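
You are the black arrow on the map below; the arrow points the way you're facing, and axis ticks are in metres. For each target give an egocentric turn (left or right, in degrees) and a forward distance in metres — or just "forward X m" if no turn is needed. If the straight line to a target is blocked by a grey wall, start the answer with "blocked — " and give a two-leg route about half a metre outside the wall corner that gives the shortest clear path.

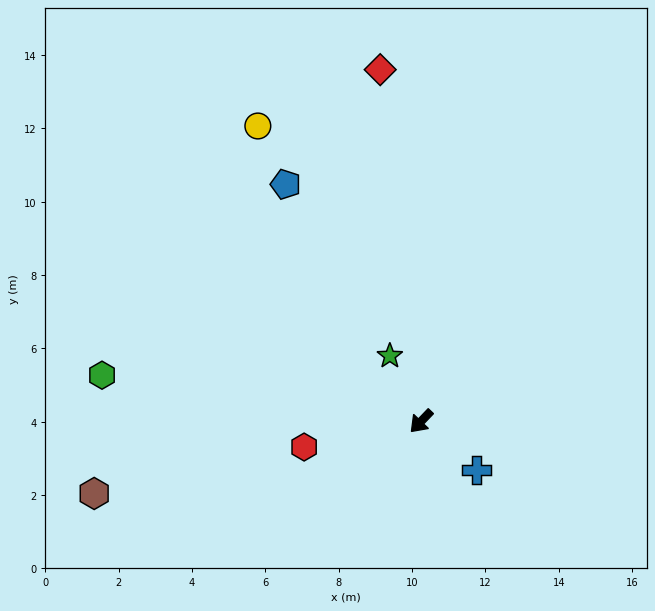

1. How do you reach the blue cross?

turn left 92°, forward 2.0 m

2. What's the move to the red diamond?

turn right 130°, forward 9.7 m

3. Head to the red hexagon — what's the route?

turn right 34°, forward 3.3 m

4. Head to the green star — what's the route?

turn right 111°, forward 2.0 m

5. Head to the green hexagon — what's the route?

turn right 55°, forward 8.8 m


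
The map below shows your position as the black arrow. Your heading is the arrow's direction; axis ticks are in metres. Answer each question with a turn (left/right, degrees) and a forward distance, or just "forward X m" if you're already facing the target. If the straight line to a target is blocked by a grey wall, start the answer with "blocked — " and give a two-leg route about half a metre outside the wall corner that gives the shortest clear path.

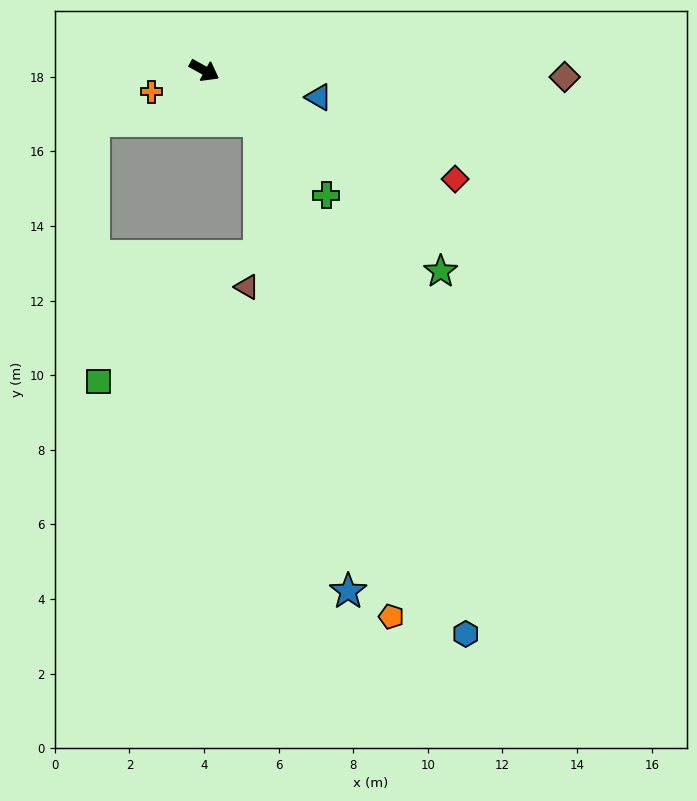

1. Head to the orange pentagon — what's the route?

blocked — turn right 14°, forward 2.0 m, then turn right 32°, forward 13.8 m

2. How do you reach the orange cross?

turn right 129°, forward 1.5 m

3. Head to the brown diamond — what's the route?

turn left 28°, forward 9.7 m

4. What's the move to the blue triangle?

turn left 16°, forward 3.1 m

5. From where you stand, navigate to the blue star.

blocked — turn right 14°, forward 2.0 m, then turn right 36°, forward 12.8 m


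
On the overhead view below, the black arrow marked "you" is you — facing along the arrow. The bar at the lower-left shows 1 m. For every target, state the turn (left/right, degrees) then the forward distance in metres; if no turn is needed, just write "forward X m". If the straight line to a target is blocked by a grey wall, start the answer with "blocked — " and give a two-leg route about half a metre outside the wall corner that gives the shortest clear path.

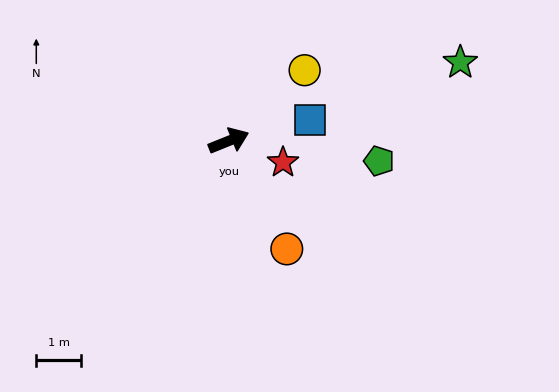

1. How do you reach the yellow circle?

turn left 21°, forward 2.3 m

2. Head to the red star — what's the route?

turn right 44°, forward 1.3 m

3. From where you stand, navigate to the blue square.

turn right 7°, forward 1.9 m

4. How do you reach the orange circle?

turn right 84°, forward 2.7 m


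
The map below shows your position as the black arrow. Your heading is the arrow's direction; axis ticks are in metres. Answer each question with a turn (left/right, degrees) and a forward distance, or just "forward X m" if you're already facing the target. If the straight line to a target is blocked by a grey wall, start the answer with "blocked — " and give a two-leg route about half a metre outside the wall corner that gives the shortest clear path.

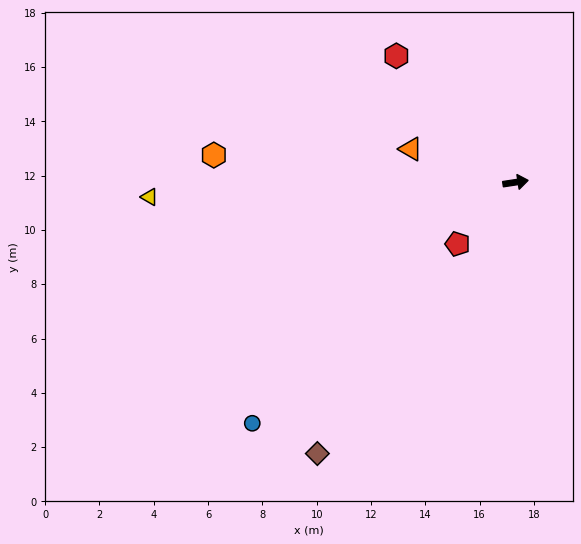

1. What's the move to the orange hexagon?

turn left 166°, forward 11.2 m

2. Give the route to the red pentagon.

turn right 142°, forward 3.1 m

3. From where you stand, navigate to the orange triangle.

turn left 154°, forward 4.1 m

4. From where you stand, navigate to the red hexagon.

turn left 125°, forward 6.4 m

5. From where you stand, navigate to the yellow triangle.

turn left 174°, forward 13.5 m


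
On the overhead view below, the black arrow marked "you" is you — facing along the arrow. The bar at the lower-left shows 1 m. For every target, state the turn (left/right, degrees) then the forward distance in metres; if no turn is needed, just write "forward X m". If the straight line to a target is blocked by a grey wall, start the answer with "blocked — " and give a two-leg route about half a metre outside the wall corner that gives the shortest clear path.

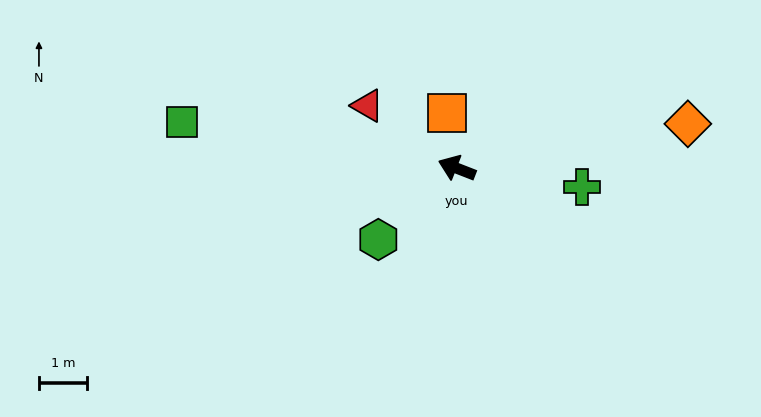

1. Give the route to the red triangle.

turn right 14°, forward 2.3 m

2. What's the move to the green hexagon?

turn left 64°, forward 2.2 m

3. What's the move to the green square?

turn left 12°, forward 5.8 m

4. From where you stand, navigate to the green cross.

turn right 167°, forward 2.6 m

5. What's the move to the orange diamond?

turn right 148°, forward 4.9 m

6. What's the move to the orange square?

turn right 59°, forward 1.2 m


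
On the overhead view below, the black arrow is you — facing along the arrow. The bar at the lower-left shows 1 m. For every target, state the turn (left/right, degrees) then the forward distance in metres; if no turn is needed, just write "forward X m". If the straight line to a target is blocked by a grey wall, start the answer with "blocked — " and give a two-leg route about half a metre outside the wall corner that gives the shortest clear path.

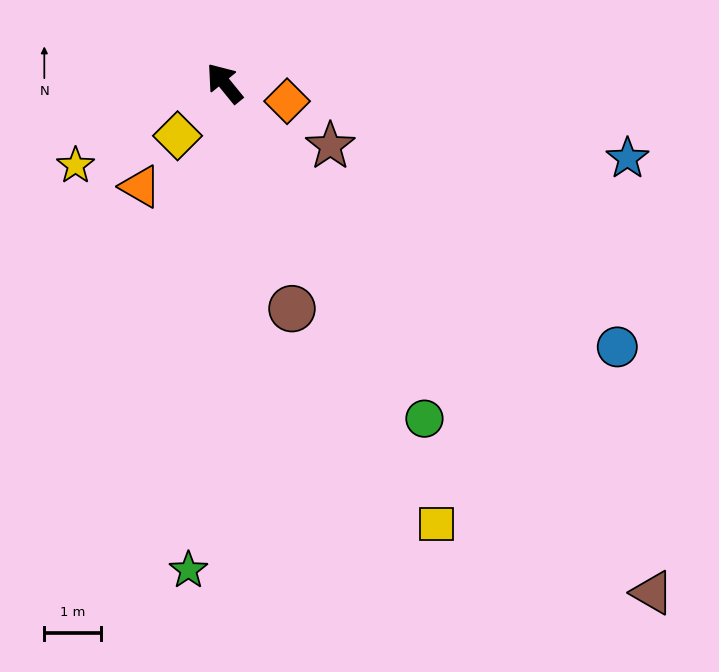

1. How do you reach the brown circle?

turn left 158°, forward 4.2 m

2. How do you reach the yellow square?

turn left 167°, forward 8.7 m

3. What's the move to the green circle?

turn left 172°, forward 6.9 m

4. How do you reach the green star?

turn left 137°, forward 8.7 m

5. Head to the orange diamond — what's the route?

turn right 145°, forward 1.2 m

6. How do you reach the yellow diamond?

turn left 99°, forward 1.3 m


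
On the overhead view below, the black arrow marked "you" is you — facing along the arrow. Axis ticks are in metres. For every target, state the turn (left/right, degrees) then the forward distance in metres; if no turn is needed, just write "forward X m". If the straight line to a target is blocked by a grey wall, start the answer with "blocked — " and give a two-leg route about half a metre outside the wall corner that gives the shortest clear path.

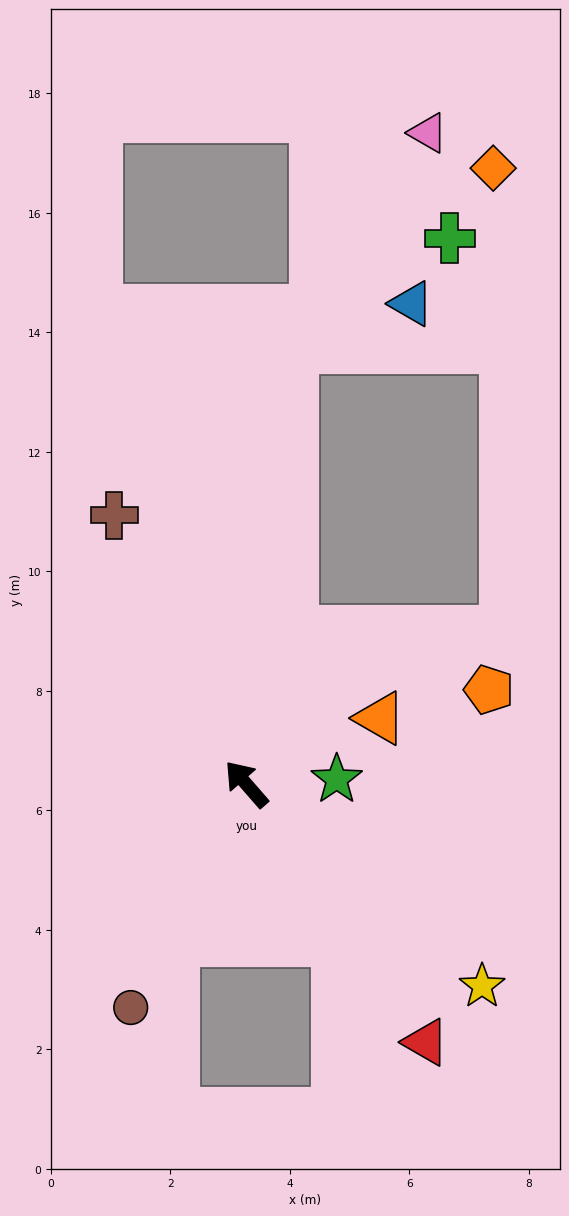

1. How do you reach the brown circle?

turn left 112°, forward 4.2 m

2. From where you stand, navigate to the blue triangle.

blocked — turn right 47°, forward 7.3 m, then turn right 64°, forward 2.1 m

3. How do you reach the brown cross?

turn right 15°, forward 5.0 m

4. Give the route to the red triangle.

turn left 174°, forward 5.3 m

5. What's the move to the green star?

turn right 128°, forward 1.5 m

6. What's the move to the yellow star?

turn right 172°, forward 5.2 m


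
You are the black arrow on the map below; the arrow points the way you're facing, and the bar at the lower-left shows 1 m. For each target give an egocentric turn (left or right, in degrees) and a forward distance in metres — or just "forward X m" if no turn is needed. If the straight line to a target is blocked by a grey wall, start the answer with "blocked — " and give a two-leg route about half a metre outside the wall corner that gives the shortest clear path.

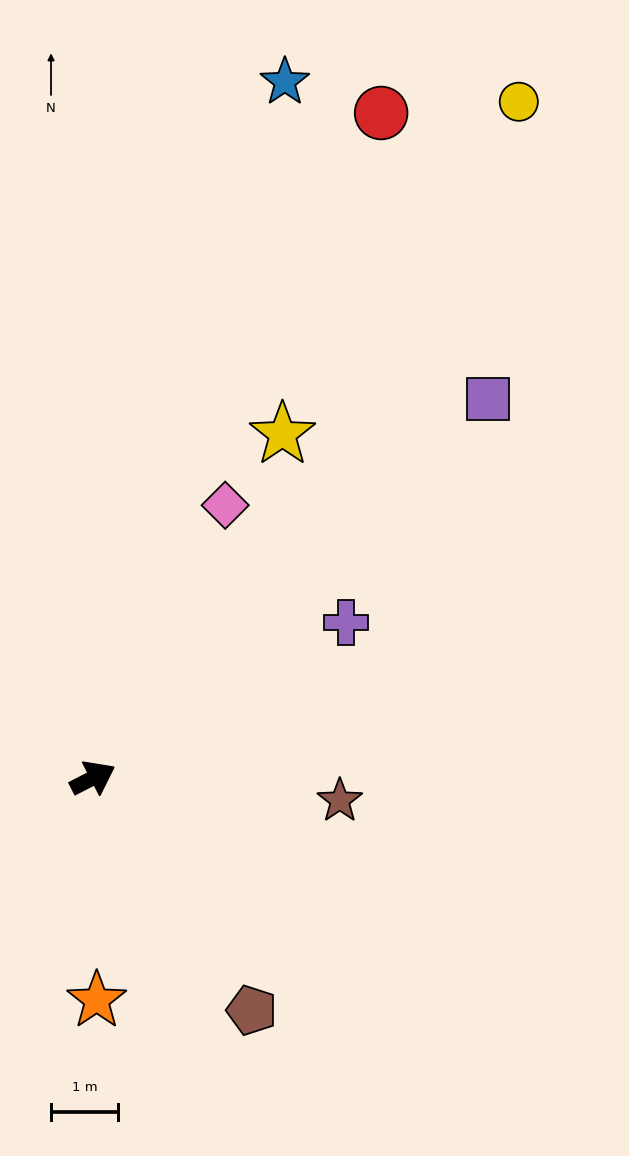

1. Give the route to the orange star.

turn right 116°, forward 3.3 m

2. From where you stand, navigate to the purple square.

turn left 17°, forward 8.1 m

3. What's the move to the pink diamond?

turn left 37°, forward 4.5 m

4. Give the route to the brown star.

turn right 32°, forward 3.7 m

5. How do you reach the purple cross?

turn left 4°, forward 4.4 m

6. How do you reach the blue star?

turn left 47°, forward 10.7 m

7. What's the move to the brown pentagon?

turn right 83°, forward 4.2 m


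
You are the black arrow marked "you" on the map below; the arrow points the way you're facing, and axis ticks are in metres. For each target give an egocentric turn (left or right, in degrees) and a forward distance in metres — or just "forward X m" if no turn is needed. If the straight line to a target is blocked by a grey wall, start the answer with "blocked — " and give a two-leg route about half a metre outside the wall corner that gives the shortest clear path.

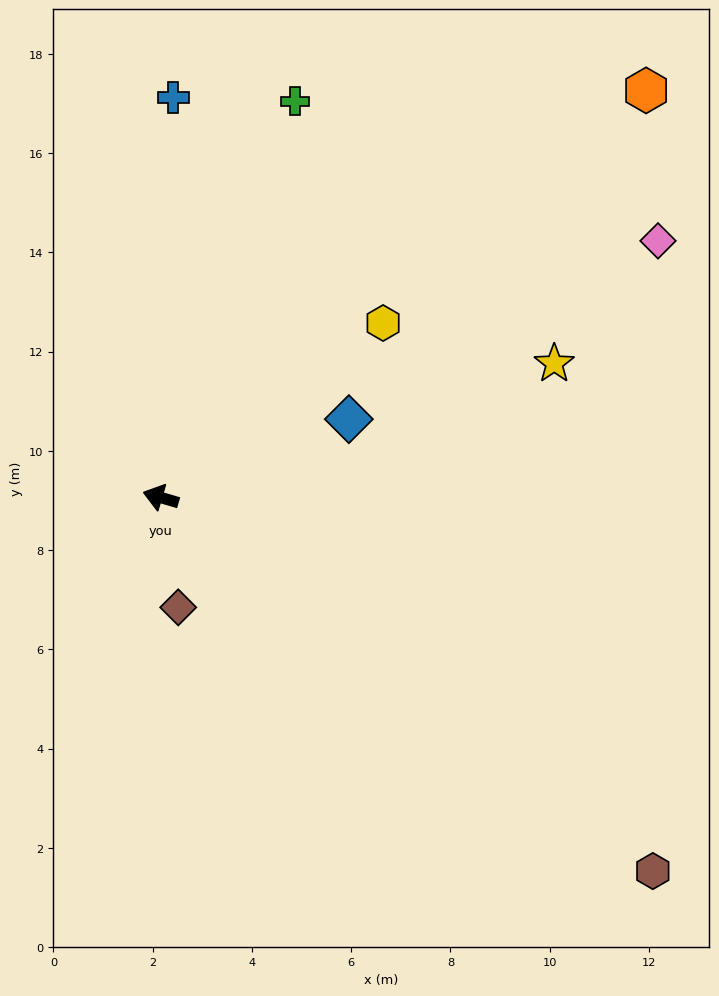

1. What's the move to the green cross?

turn right 92°, forward 8.4 m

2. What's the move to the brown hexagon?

turn left 159°, forward 12.4 m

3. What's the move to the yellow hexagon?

turn right 125°, forward 5.7 m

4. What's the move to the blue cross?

turn right 75°, forward 8.1 m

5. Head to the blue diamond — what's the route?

turn right 141°, forward 4.1 m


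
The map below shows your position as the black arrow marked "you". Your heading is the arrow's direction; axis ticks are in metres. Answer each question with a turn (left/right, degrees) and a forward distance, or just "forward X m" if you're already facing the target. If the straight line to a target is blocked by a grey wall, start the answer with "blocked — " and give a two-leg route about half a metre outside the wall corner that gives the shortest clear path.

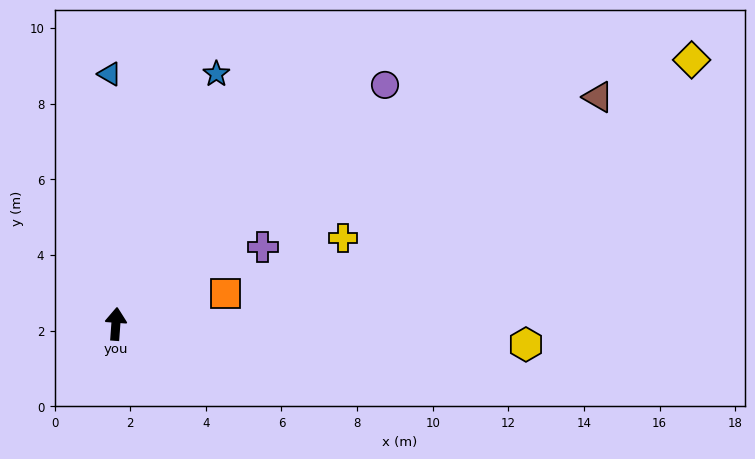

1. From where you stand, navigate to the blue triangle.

turn left 6°, forward 6.6 m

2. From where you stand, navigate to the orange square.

turn right 70°, forward 3.0 m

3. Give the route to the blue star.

turn right 18°, forward 7.1 m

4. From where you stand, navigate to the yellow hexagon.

turn right 89°, forward 10.9 m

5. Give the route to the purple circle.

turn right 44°, forward 9.5 m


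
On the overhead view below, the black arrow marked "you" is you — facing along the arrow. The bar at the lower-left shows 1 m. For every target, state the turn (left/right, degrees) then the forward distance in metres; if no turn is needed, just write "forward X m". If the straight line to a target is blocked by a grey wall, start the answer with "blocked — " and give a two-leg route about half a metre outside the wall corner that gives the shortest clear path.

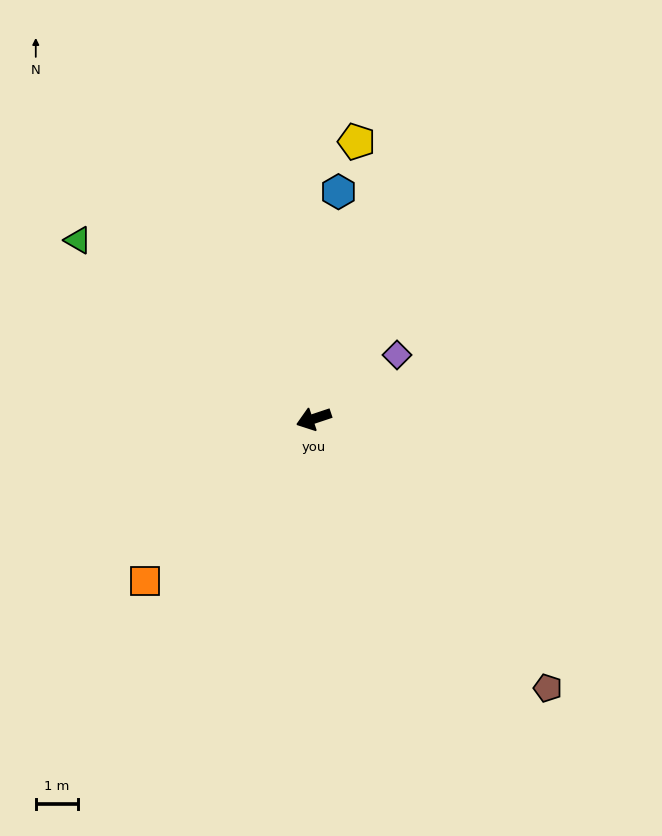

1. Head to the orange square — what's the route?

turn left 25°, forward 5.6 m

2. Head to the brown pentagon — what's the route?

turn left 113°, forward 8.5 m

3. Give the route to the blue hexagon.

turn right 115°, forward 5.4 m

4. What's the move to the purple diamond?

turn right 161°, forward 2.5 m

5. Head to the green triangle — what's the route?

turn right 56°, forward 7.0 m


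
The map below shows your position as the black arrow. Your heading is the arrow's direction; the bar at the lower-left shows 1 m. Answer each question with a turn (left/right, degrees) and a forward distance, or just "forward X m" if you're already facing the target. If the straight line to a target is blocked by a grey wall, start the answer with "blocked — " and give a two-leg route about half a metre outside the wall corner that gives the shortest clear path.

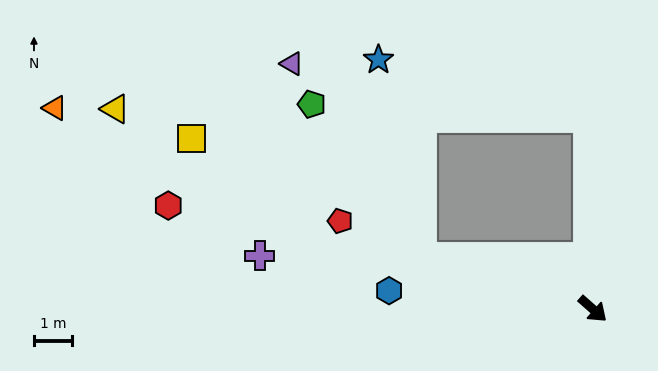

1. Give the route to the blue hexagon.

turn right 144°, forward 5.4 m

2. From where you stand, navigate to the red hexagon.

turn right 152°, forward 11.4 m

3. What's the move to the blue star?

blocked — turn right 155°, forward 4.7 m, then turn right 62°, forward 5.3 m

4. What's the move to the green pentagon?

blocked — turn right 155°, forward 4.7 m, then turn right 38°, forward 4.9 m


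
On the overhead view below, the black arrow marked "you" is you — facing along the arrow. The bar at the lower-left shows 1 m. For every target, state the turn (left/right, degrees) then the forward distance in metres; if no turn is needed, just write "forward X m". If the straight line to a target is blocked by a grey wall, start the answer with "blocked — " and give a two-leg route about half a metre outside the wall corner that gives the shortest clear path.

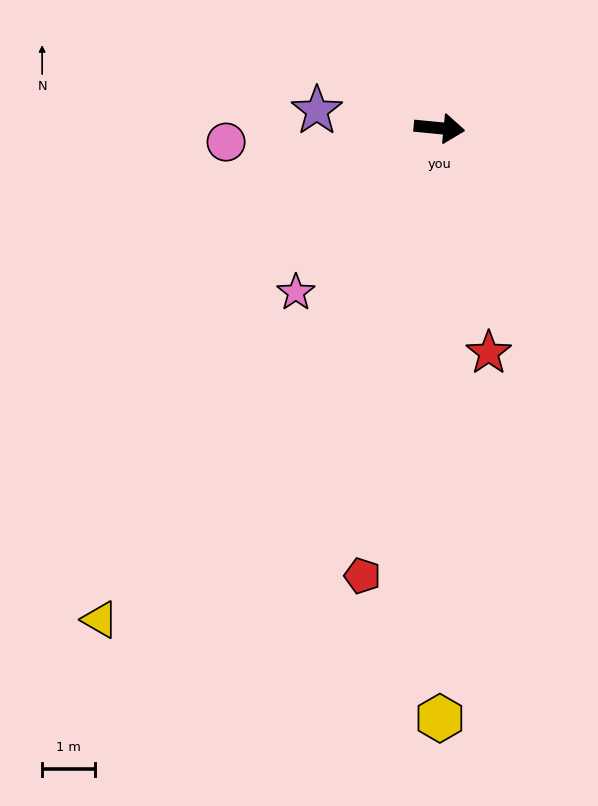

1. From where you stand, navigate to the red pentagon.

turn right 94°, forward 8.6 m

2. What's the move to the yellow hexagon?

turn right 84°, forward 11.1 m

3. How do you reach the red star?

turn right 72°, forward 4.3 m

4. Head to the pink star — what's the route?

turn right 126°, forward 4.1 m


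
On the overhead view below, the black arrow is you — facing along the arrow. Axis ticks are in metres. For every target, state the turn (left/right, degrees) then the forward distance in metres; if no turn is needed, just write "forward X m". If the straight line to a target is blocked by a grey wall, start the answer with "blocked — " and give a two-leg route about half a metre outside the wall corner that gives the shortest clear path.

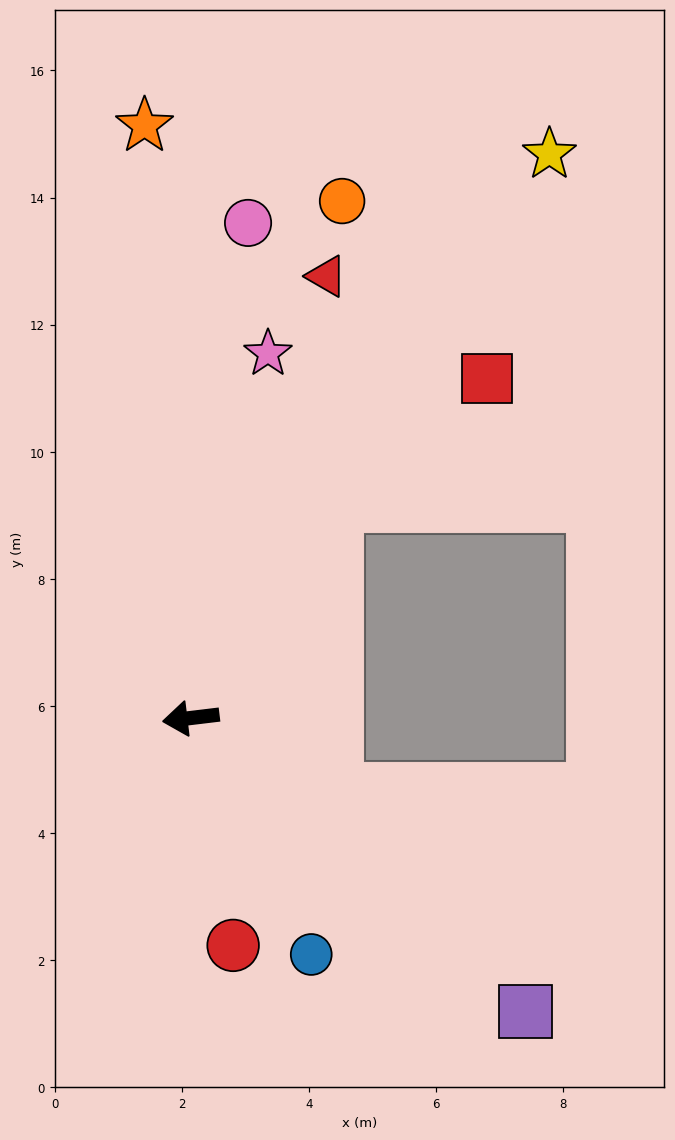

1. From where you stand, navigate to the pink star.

turn right 109°, forward 5.9 m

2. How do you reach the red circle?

turn left 94°, forward 3.6 m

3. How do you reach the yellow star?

turn right 129°, forward 10.5 m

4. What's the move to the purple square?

turn left 132°, forward 7.0 m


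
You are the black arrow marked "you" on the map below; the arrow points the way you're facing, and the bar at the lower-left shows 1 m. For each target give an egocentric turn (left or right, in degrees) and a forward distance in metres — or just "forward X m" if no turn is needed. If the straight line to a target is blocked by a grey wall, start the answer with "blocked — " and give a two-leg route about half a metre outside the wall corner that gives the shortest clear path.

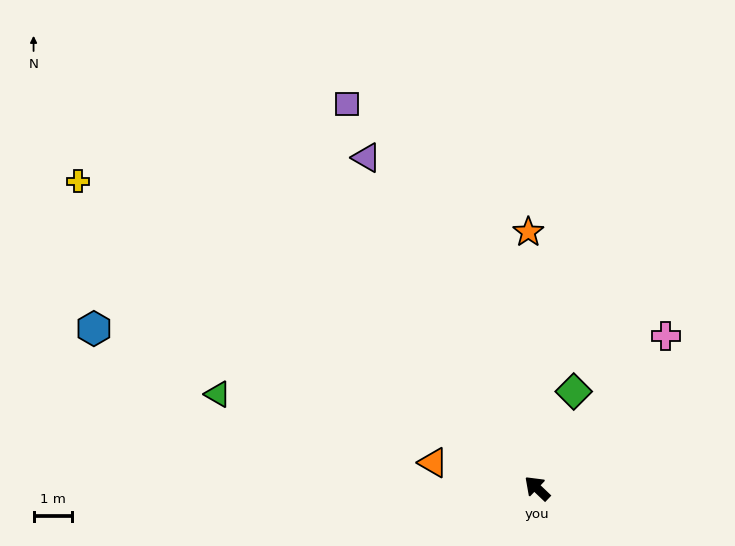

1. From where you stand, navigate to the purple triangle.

turn right 19°, forward 9.8 m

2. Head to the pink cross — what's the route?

turn right 87°, forward 5.2 m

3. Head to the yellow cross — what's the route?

turn left 10°, forward 14.5 m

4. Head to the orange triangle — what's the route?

turn left 30°, forward 2.8 m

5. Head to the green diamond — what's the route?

turn right 67°, forward 2.7 m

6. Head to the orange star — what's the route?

turn right 44°, forward 6.7 m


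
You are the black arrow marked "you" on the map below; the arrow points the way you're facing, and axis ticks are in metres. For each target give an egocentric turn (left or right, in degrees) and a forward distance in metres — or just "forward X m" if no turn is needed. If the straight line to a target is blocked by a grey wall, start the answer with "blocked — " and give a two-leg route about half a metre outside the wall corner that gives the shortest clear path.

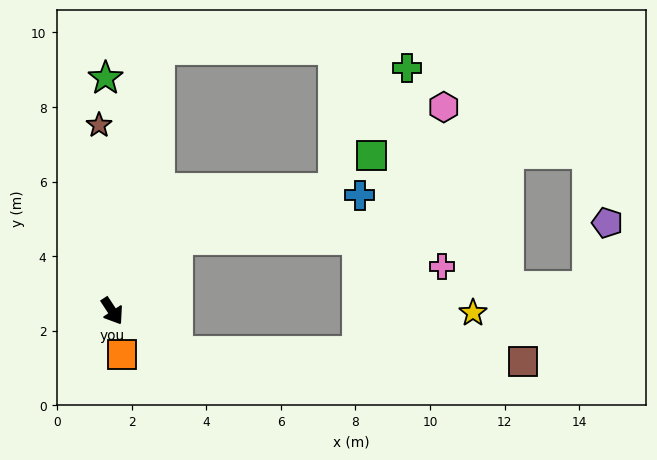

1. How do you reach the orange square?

turn right 21°, forward 1.2 m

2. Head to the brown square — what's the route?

blocked — turn left 25°, forward 2.1 m, then turn left 30°, forward 9.3 m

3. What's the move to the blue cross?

blocked — turn left 105°, forward 2.6 m, then turn right 35°, forward 5.0 m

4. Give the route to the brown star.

turn left 151°, forward 5.0 m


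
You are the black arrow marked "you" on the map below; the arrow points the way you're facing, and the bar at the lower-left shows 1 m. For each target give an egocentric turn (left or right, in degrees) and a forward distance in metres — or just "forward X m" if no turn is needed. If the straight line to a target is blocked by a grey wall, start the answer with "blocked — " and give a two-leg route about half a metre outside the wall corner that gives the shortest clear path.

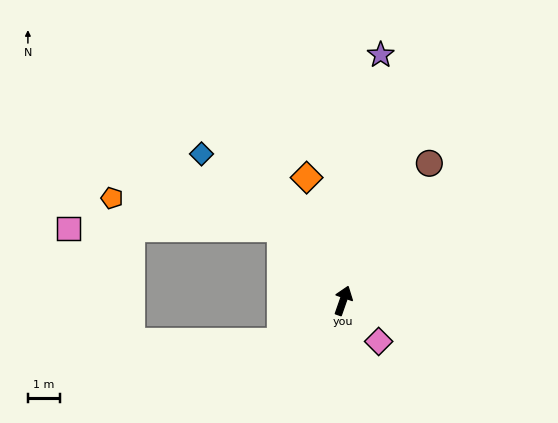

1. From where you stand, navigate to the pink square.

blocked — turn left 61°, forward 3.0 m, then turn left 48°, forward 6.7 m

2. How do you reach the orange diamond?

turn left 36°, forward 4.1 m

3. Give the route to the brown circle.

turn right 13°, forward 5.1 m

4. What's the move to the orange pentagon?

blocked — turn left 61°, forward 3.0 m, then turn left 38°, forward 5.4 m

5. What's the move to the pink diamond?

turn right 120°, forward 1.7 m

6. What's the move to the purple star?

turn left 11°, forward 7.9 m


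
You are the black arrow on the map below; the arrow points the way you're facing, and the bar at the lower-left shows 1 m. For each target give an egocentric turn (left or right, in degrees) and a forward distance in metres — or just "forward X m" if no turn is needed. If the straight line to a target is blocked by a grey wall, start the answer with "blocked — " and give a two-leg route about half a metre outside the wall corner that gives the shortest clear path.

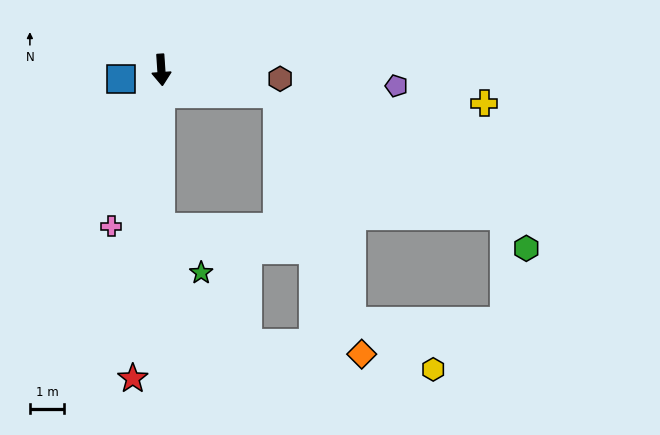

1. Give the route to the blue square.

turn right 81°, forward 1.2 m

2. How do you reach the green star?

blocked — turn right 4°, forward 4.6 m, then turn left 42°, forward 1.8 m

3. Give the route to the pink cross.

turn right 22°, forward 4.8 m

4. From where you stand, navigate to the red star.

turn right 9°, forward 9.1 m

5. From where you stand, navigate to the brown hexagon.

turn left 82°, forward 3.5 m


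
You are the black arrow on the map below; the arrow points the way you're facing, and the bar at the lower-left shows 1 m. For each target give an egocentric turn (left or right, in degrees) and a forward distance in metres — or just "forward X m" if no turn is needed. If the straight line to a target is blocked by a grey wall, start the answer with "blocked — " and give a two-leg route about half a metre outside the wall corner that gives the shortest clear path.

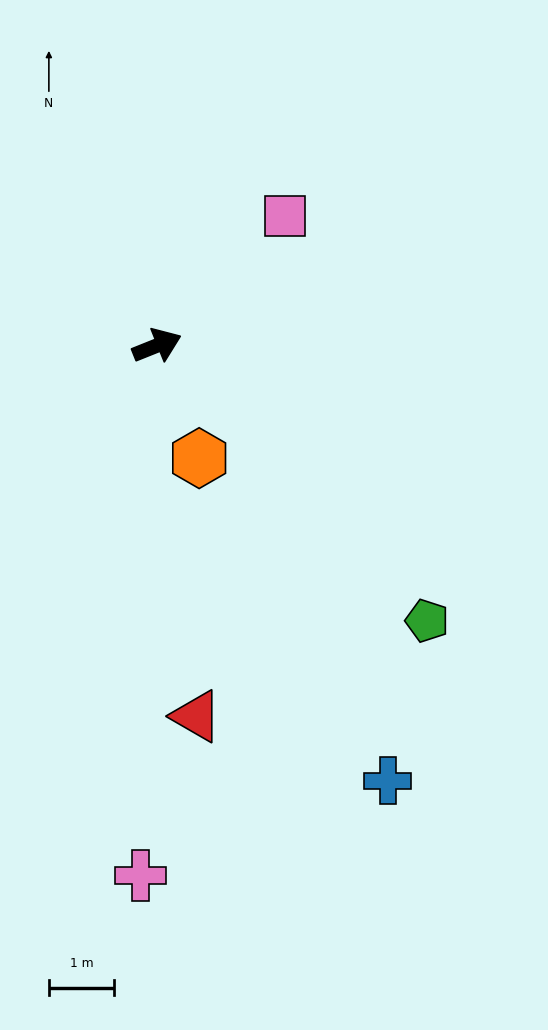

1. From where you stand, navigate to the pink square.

turn left 24°, forward 2.8 m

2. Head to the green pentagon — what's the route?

turn right 67°, forward 5.9 m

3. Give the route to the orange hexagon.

turn right 91°, forward 1.8 m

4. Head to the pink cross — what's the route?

turn right 114°, forward 8.1 m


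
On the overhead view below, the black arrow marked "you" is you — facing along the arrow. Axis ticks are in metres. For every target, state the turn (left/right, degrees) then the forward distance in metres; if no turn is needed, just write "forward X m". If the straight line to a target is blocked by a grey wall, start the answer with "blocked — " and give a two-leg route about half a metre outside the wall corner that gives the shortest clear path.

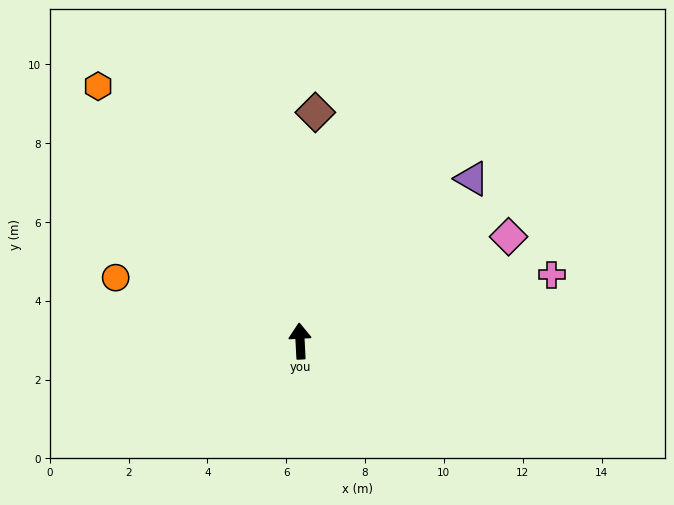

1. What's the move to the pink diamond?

turn right 66°, forward 5.9 m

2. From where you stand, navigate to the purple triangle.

turn right 50°, forward 6.0 m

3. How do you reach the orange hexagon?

turn left 35°, forward 8.2 m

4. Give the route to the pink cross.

turn right 78°, forward 6.6 m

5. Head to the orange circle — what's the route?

turn left 68°, forward 4.9 m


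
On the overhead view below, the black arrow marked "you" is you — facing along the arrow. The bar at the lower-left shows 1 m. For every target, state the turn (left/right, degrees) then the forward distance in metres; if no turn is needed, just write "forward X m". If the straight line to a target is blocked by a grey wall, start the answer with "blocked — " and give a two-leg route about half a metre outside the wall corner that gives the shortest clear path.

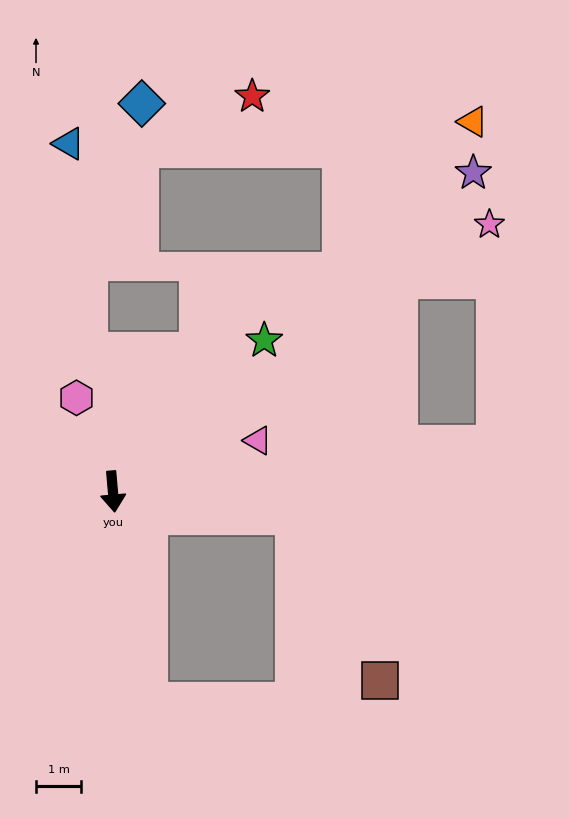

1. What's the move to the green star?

turn left 130°, forward 4.8 m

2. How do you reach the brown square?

blocked — turn left 77°, forward 4.1 m, then turn right 54°, forward 4.1 m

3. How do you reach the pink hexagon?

turn right 164°, forward 2.2 m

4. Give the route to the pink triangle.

turn left 104°, forward 3.4 m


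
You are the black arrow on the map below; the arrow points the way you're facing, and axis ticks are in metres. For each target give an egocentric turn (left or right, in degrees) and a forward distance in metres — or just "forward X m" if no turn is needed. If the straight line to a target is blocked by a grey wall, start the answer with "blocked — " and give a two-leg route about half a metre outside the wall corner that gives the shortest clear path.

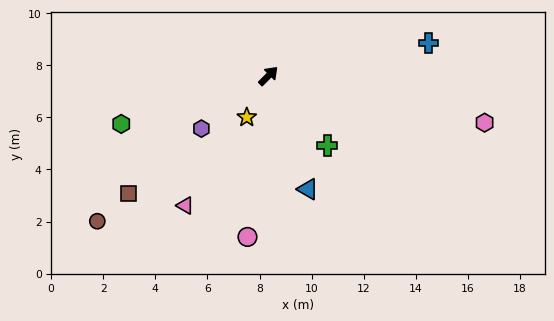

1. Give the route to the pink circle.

turn right 142°, forward 6.2 m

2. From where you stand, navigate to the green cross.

turn right 95°, forward 3.5 m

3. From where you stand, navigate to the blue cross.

turn right 33°, forward 6.3 m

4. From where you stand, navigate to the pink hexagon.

turn right 57°, forward 8.5 m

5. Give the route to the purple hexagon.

turn left 173°, forward 3.3 m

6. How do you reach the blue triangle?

turn right 116°, forward 4.6 m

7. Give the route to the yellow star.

turn right 163°, forward 1.8 m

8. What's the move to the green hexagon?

turn left 153°, forward 5.9 m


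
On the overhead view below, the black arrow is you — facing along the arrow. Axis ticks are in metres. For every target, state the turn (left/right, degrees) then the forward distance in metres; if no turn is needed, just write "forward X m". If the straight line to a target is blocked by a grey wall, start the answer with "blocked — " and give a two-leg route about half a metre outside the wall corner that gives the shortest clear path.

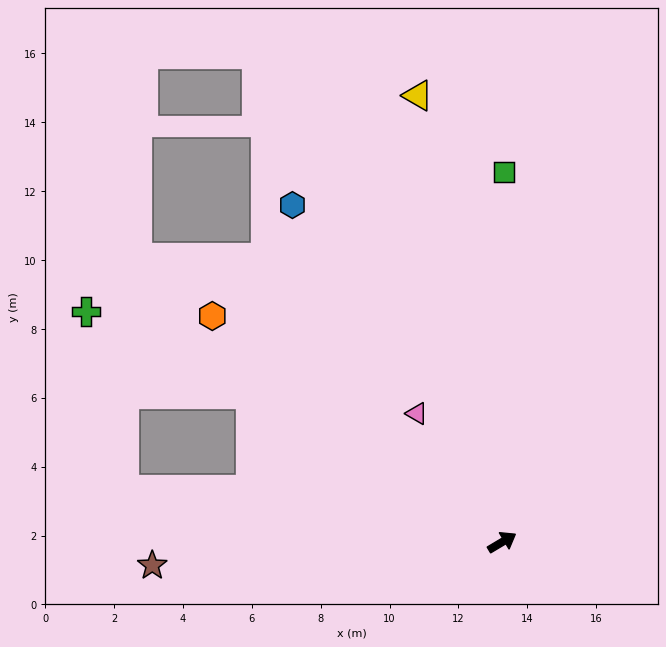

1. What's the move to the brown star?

turn left 153°, forward 10.2 m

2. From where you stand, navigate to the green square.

turn left 59°, forward 10.7 m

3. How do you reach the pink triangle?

turn left 93°, forward 4.5 m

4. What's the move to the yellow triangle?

turn left 70°, forward 13.2 m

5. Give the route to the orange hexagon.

turn left 111°, forward 10.7 m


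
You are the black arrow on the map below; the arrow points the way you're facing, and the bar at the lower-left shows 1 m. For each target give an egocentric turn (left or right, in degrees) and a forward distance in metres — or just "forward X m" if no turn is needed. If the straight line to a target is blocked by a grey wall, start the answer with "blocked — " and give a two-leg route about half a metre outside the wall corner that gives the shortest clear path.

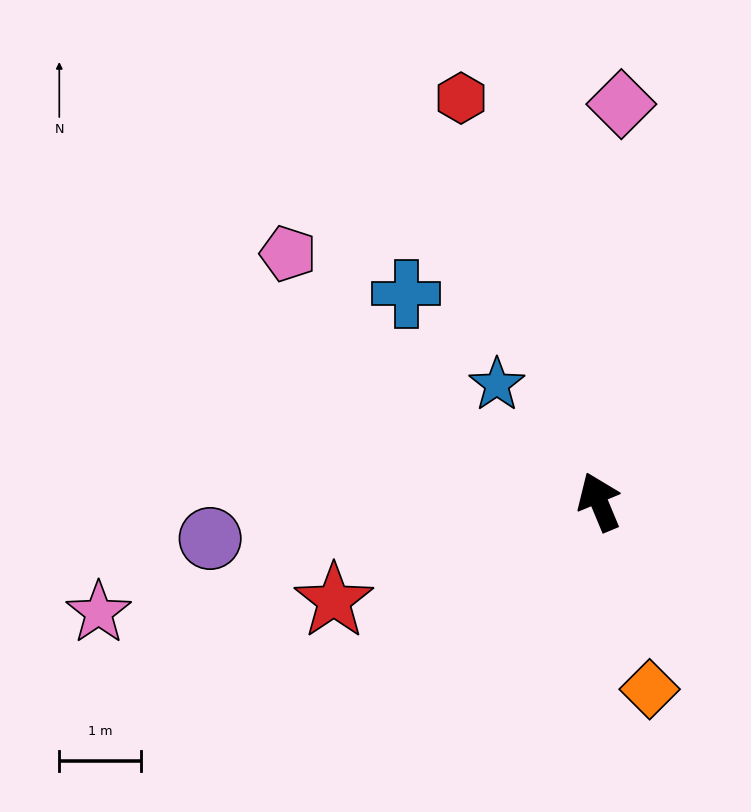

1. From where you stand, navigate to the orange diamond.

turn left 173°, forward 2.4 m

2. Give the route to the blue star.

turn left 18°, forward 1.9 m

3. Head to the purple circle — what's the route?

turn left 73°, forward 4.8 m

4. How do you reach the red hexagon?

turn right 4°, forward 5.2 m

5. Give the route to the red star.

turn left 88°, forward 3.5 m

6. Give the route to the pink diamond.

turn right 26°, forward 4.9 m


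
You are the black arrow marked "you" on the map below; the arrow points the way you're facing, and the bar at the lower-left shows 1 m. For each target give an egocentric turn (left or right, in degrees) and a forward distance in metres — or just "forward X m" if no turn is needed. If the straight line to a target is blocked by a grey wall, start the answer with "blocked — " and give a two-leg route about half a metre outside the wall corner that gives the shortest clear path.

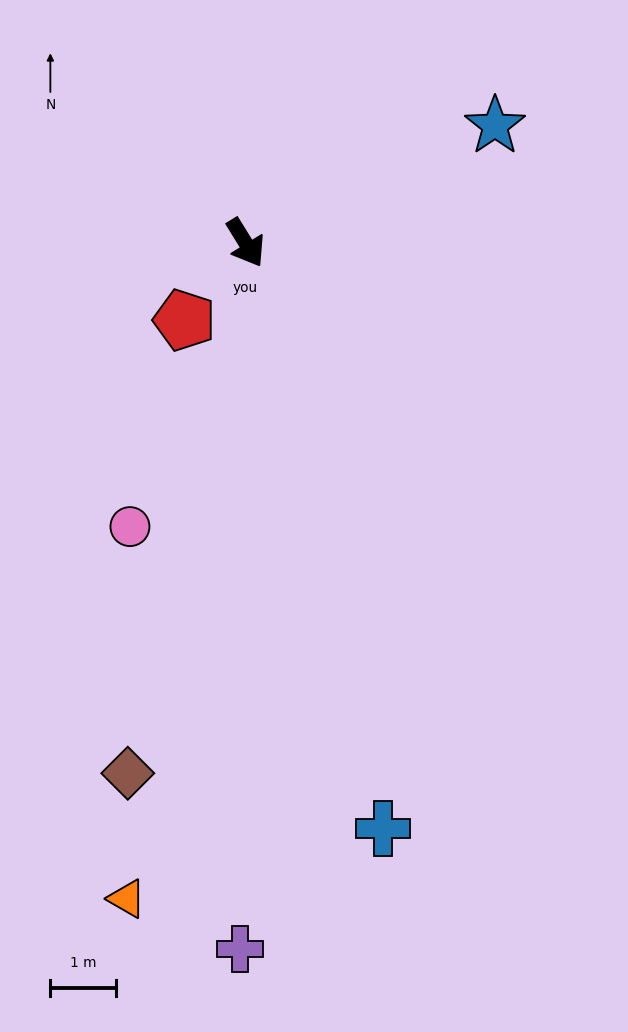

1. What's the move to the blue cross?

turn right 18°, forward 9.2 m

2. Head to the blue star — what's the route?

turn left 83°, forward 4.2 m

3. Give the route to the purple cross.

turn right 32°, forward 10.8 m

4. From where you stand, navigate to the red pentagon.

turn right 70°, forward 1.5 m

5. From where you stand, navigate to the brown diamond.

turn right 44°, forward 8.3 m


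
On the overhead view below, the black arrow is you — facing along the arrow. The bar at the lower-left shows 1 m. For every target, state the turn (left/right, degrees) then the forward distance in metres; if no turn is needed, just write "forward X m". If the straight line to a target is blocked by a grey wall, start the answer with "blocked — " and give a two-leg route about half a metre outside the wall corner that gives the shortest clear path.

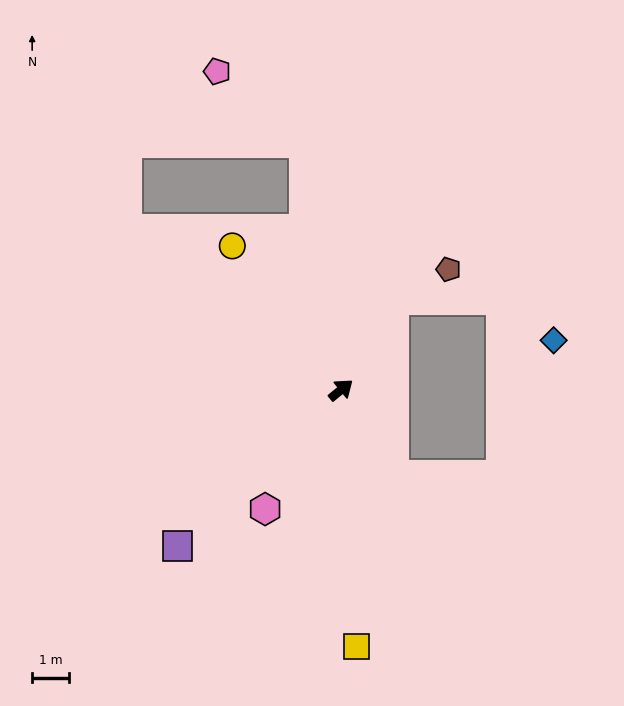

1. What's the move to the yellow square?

turn right 126°, forward 6.9 m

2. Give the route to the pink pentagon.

blocked — turn left 59°, forward 6.7 m, then turn left 43°, forward 3.0 m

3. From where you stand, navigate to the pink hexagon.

turn right 162°, forward 3.8 m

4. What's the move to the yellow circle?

turn left 88°, forward 4.8 m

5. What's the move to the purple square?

turn right 176°, forward 6.1 m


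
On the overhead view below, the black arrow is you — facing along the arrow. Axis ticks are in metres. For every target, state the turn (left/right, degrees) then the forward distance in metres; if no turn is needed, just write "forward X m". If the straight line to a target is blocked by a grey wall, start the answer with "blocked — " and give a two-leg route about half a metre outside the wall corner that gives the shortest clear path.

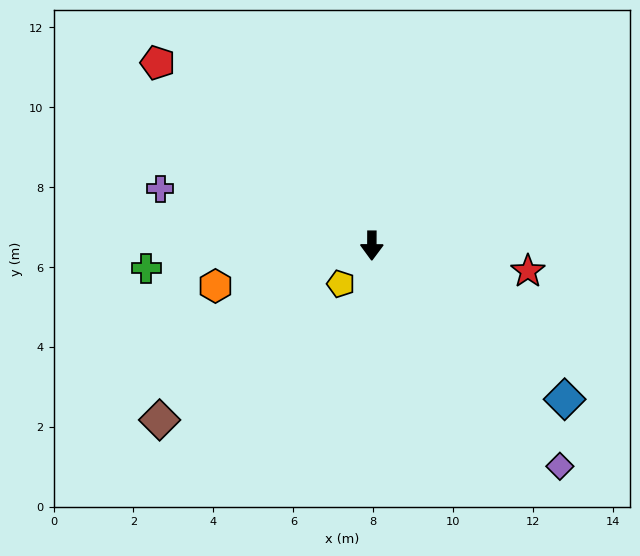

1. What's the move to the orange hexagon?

turn right 75°, forward 4.0 m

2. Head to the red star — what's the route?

turn left 81°, forward 4.0 m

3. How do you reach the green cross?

turn right 84°, forward 5.7 m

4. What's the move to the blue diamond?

turn left 52°, forward 6.2 m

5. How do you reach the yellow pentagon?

turn right 39°, forward 1.2 m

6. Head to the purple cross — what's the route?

turn right 105°, forward 5.5 m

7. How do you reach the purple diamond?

turn left 41°, forward 7.3 m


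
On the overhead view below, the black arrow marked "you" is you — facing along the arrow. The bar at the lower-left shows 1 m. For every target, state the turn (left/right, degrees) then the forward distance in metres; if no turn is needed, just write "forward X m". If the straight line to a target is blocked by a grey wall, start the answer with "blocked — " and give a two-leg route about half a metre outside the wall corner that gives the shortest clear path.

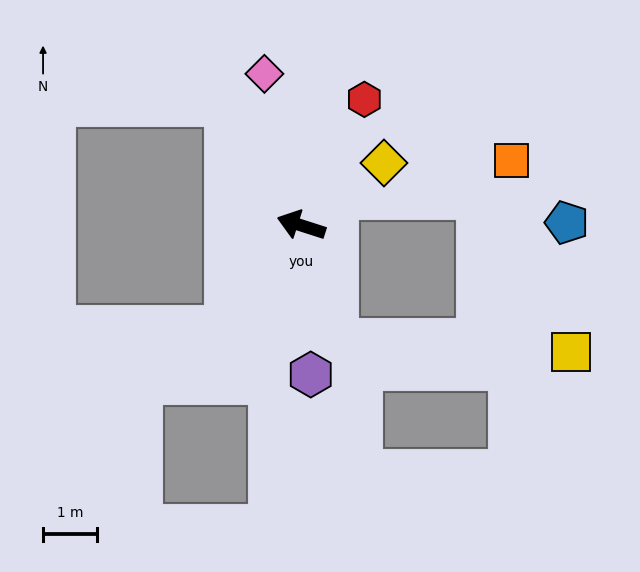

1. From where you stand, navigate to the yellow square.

blocked — turn left 125°, forward 2.3 m, then turn left 70°, forward 4.4 m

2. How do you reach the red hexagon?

turn right 99°, forward 2.6 m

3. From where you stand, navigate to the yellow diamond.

turn right 125°, forward 1.9 m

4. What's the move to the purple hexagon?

turn left 111°, forward 2.8 m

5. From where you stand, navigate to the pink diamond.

turn right 59°, forward 2.9 m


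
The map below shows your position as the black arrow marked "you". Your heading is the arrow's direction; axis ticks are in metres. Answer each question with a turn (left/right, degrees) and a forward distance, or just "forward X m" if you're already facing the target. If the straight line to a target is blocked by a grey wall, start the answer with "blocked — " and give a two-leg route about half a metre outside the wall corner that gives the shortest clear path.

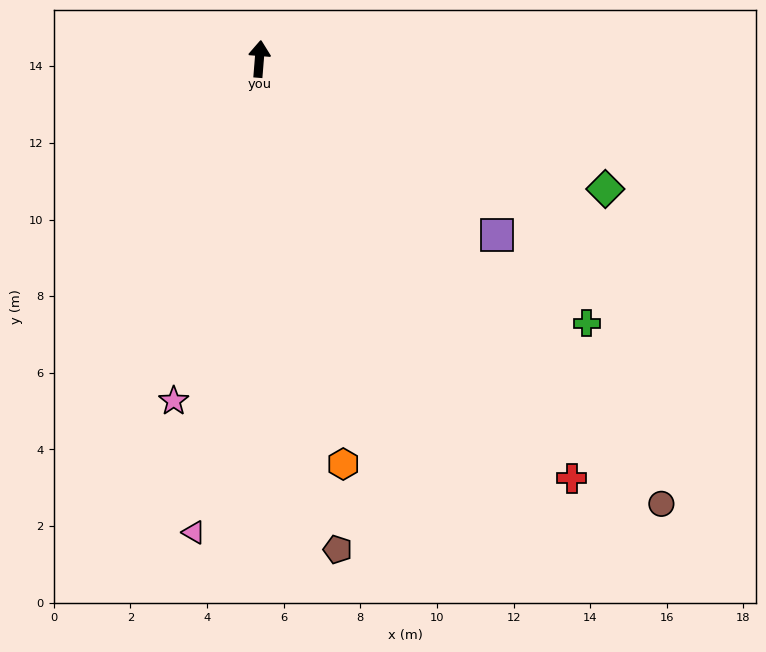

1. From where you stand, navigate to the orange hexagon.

turn right 164°, forward 10.8 m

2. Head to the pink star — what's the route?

turn left 171°, forward 9.2 m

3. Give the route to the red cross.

turn right 139°, forward 13.6 m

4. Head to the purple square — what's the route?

turn right 122°, forward 7.7 m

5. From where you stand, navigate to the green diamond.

turn right 106°, forward 9.6 m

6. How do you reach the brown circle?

turn right 133°, forward 15.6 m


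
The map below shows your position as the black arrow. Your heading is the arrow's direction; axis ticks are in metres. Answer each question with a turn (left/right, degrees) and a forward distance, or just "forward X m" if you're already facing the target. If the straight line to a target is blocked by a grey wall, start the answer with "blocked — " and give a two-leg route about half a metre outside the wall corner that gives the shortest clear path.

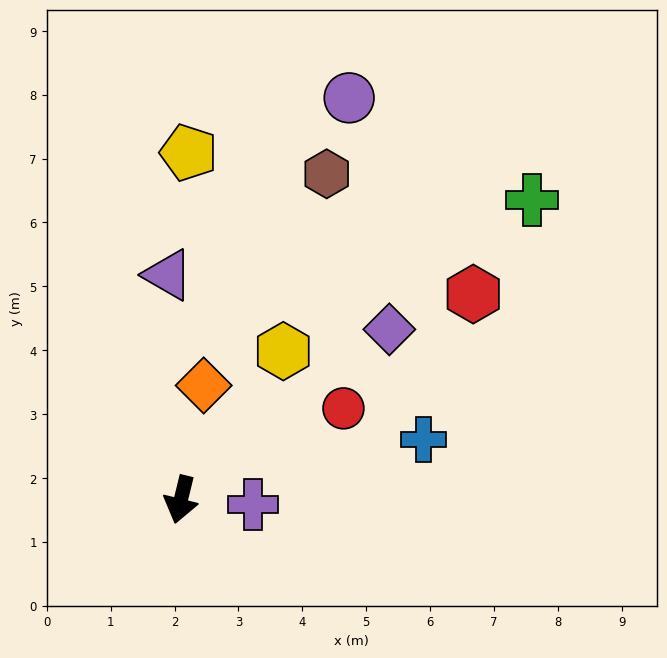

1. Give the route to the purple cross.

turn left 100°, forward 1.1 m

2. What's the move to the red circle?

turn left 133°, forward 2.9 m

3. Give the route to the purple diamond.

turn left 143°, forward 4.2 m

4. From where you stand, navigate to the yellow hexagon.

turn left 159°, forward 2.8 m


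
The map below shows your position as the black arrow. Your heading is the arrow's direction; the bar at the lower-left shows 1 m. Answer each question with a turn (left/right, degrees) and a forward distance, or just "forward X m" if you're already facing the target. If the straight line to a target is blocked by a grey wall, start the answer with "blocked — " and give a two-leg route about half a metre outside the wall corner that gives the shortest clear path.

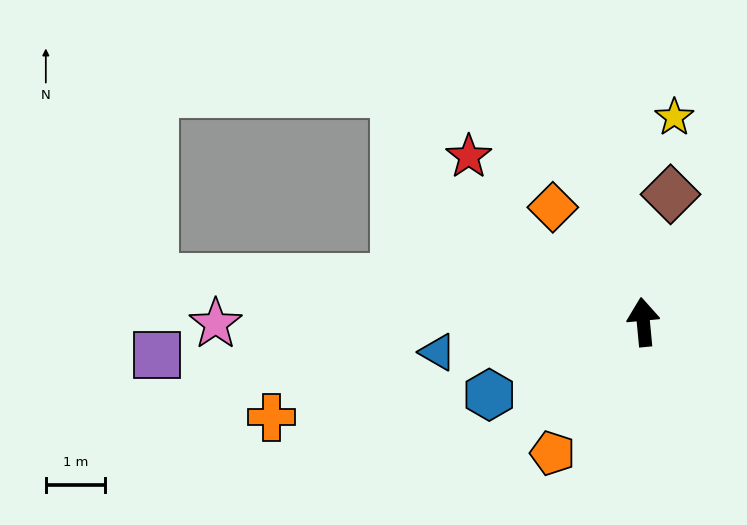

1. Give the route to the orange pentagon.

turn left 140°, forward 2.7 m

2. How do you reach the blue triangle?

turn left 93°, forward 3.5 m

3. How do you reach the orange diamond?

turn left 33°, forward 2.5 m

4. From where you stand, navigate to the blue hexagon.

turn left 110°, forward 2.9 m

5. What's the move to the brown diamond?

turn right 17°, forward 2.2 m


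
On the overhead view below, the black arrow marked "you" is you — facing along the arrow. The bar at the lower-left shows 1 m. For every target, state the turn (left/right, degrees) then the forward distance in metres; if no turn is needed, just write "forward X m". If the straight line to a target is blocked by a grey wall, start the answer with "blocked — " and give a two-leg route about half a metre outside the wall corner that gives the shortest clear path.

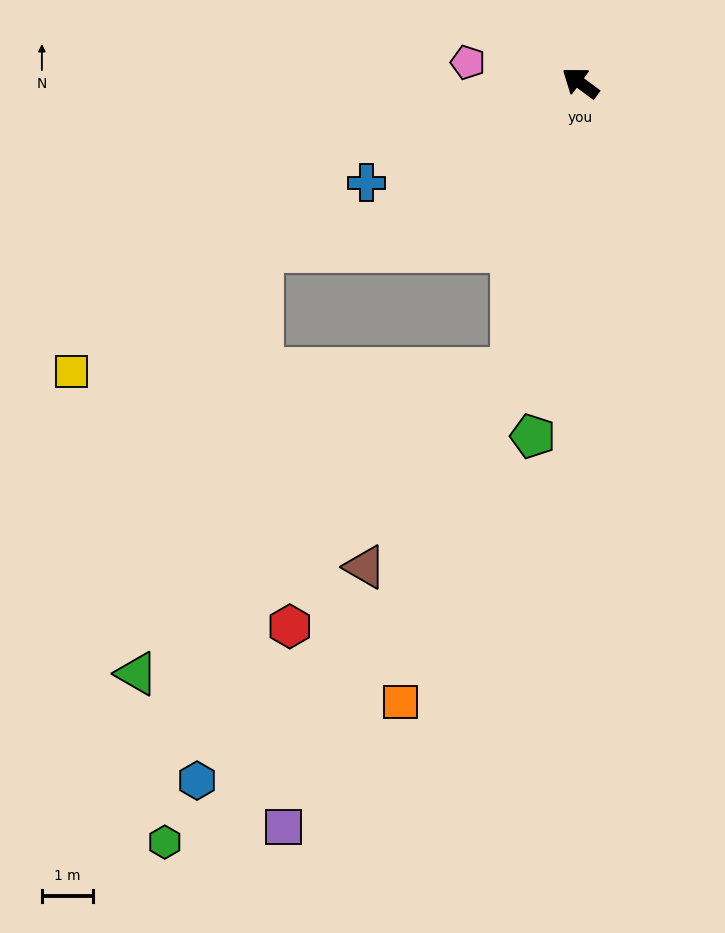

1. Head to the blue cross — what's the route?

turn left 62°, forward 4.6 m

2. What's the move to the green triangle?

blocked — turn left 113°, forward 5.7 m, then turn right 37°, forward 9.4 m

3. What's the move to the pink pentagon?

turn left 26°, forward 2.2 m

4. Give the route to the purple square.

blocked — turn left 113°, forward 5.7 m, then turn right 13°, forward 10.0 m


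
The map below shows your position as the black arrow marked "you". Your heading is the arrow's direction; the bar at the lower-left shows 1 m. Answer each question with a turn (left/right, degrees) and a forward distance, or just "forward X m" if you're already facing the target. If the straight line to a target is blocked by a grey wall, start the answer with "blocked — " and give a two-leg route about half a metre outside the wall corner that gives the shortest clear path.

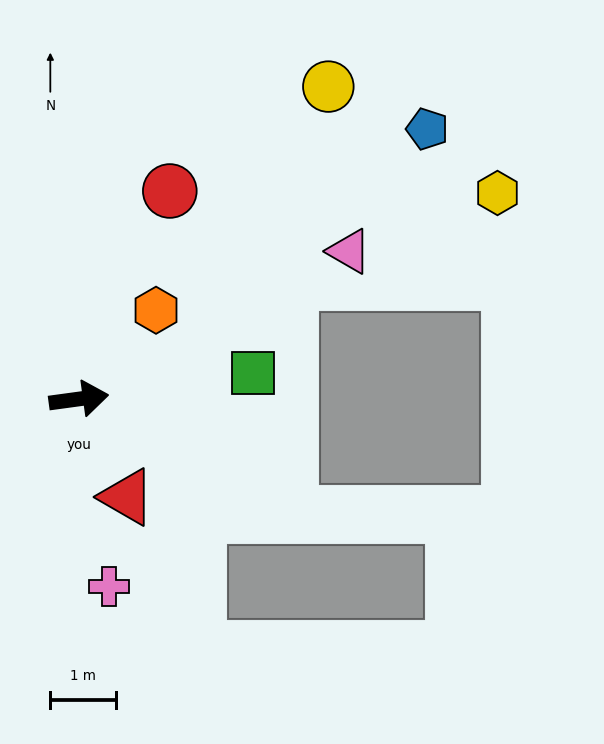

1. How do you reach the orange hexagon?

turn left 41°, forward 1.8 m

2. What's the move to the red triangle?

turn right 72°, forward 1.7 m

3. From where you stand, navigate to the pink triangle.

turn left 21°, forward 4.7 m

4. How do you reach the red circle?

turn left 59°, forward 3.4 m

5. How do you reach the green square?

forward 2.7 m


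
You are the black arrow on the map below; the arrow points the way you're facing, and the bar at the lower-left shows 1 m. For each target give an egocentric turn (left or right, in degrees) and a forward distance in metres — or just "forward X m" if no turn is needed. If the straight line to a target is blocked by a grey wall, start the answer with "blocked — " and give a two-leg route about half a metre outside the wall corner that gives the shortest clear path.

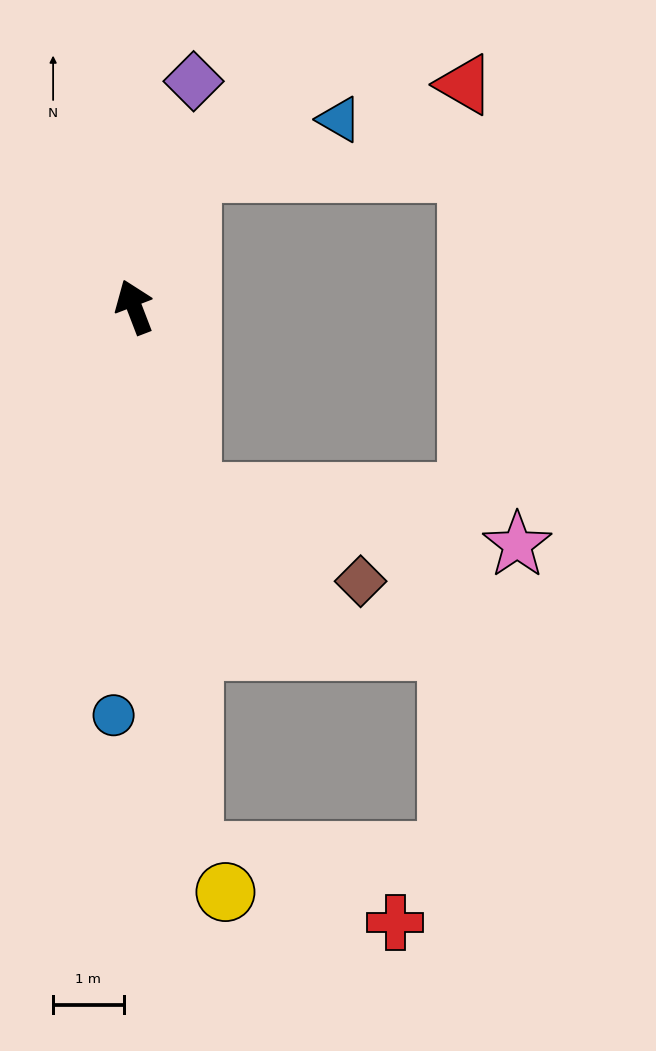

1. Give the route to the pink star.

blocked — turn left 176°, forward 2.8 m, then turn left 64°, forward 4.7 m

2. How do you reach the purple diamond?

turn right 36°, forward 3.3 m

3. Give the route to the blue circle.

turn left 156°, forward 5.8 m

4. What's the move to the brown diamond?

blocked — turn left 176°, forward 2.8 m, then turn left 45°, forward 2.7 m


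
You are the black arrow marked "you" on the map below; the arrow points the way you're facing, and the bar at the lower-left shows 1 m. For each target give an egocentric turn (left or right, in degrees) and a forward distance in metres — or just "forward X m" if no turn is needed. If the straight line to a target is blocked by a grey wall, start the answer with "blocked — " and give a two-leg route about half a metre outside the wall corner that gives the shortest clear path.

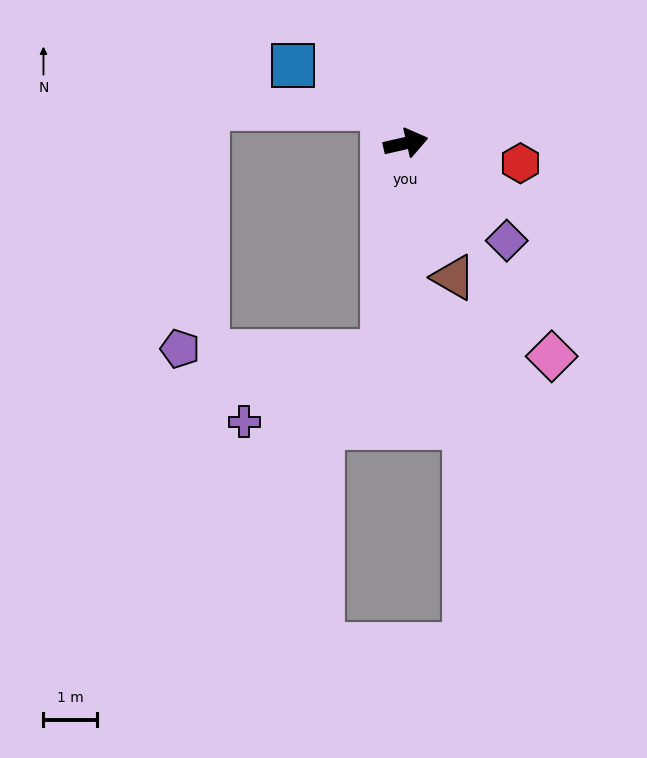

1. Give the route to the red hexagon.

turn right 23°, forward 2.2 m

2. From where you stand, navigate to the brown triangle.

turn right 83°, forward 2.6 m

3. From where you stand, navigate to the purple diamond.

turn right 57°, forward 2.6 m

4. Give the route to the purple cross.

blocked — turn right 109°, forward 3.9 m, then turn right 57°, forward 2.9 m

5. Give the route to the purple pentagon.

blocked — turn right 109°, forward 3.9 m, then turn right 85°, forward 3.8 m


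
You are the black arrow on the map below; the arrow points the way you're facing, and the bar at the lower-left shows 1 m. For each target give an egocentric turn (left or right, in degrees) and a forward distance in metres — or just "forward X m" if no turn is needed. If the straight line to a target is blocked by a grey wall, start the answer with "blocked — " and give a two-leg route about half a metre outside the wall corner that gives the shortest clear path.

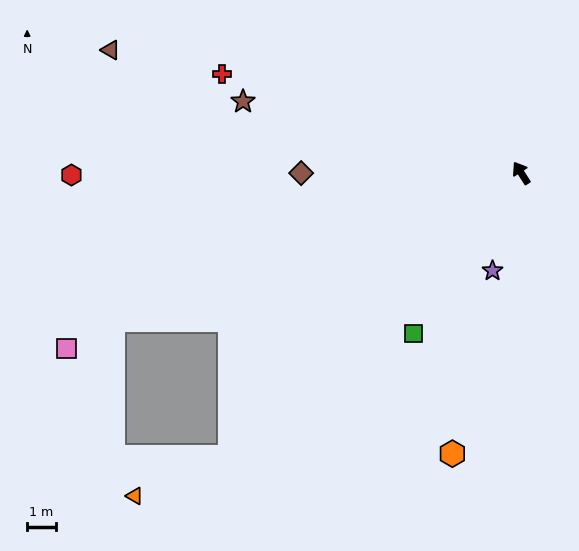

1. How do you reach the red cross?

turn left 39°, forward 11.0 m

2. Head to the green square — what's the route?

turn left 114°, forward 6.8 m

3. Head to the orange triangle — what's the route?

blocked — turn left 102°, forward 14.2 m, then turn right 22°, forward 3.6 m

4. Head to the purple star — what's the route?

turn left 131°, forward 3.6 m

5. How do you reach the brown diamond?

turn left 57°, forward 7.7 m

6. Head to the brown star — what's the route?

turn left 43°, forward 10.1 m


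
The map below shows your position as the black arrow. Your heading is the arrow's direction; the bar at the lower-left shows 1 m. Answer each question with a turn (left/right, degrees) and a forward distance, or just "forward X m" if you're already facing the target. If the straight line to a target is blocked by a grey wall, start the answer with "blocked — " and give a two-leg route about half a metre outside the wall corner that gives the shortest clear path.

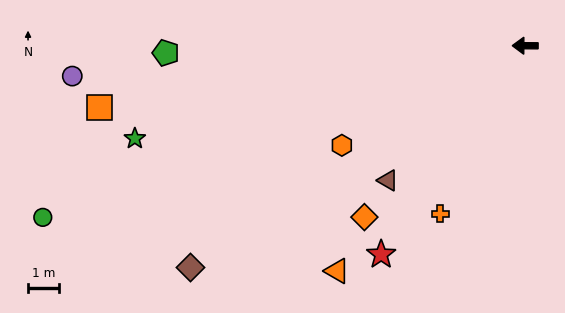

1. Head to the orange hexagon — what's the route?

turn left 29°, forward 6.8 m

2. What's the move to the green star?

turn left 14°, forward 13.1 m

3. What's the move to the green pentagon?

forward 11.8 m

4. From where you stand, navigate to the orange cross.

turn left 64°, forward 6.2 m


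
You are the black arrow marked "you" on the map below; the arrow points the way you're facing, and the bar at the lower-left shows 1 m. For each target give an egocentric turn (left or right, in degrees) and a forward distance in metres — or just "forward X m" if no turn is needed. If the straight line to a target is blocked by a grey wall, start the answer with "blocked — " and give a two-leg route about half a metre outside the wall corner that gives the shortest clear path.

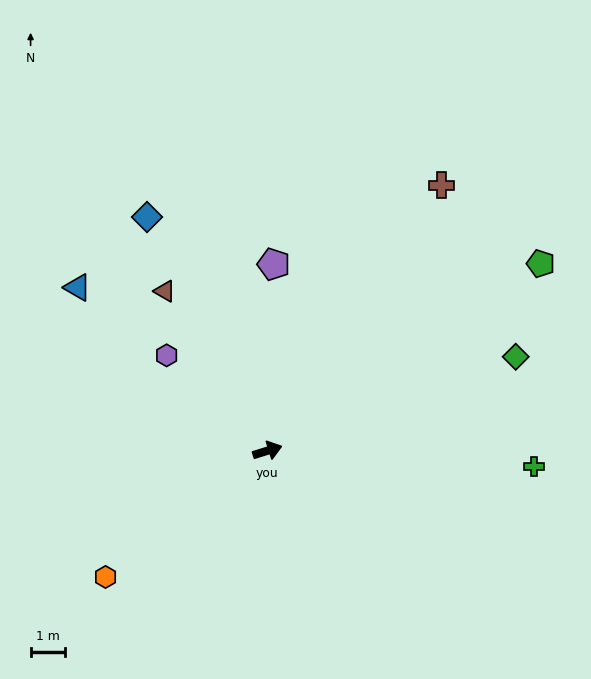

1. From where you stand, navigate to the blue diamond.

turn left 100°, forward 7.6 m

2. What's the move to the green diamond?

turn left 3°, forward 7.7 m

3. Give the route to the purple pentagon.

turn left 71°, forward 5.4 m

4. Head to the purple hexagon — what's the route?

turn left 119°, forward 4.0 m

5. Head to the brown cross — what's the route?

turn left 39°, forward 9.2 m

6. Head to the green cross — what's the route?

turn right 21°, forward 7.8 m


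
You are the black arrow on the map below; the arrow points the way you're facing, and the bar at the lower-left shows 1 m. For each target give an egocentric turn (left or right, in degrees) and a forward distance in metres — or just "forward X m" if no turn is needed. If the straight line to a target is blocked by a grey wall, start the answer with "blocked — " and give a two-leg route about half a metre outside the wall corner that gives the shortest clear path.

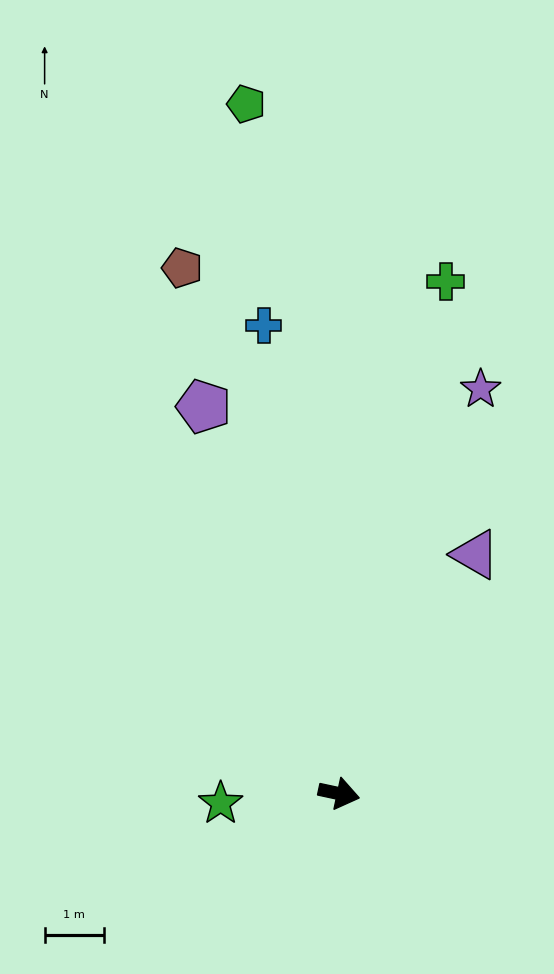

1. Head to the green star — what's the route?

turn right 163°, forward 2.0 m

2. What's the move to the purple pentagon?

turn left 121°, forward 6.9 m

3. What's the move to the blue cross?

turn left 111°, forward 8.0 m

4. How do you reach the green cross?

turn left 90°, forward 8.8 m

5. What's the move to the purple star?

turn left 83°, forward 7.2 m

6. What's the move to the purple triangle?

turn left 72°, forward 4.7 m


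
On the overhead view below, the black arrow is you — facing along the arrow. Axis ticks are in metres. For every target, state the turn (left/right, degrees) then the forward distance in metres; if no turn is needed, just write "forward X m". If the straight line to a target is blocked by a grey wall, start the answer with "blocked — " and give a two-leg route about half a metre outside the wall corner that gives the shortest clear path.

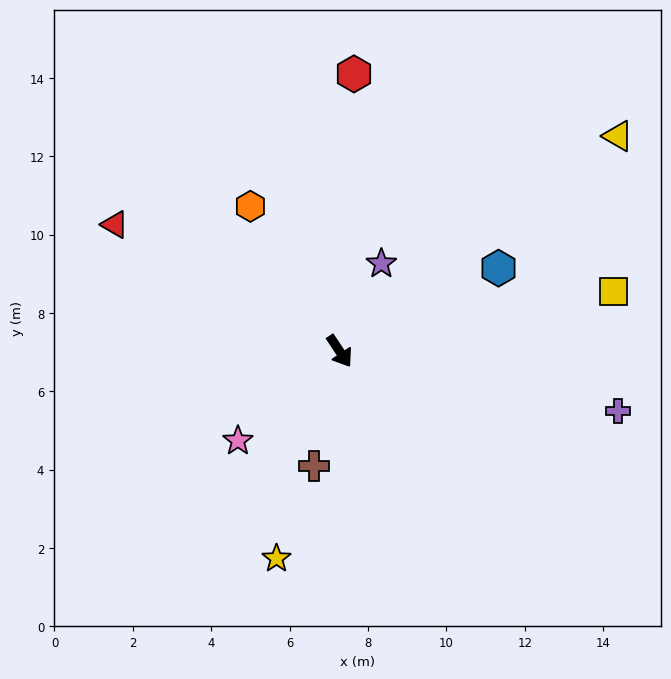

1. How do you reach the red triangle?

turn right 153°, forward 6.6 m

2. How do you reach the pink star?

turn right 82°, forward 3.5 m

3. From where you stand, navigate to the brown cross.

turn right 46°, forward 3.0 m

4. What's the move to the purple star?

turn left 121°, forward 2.5 m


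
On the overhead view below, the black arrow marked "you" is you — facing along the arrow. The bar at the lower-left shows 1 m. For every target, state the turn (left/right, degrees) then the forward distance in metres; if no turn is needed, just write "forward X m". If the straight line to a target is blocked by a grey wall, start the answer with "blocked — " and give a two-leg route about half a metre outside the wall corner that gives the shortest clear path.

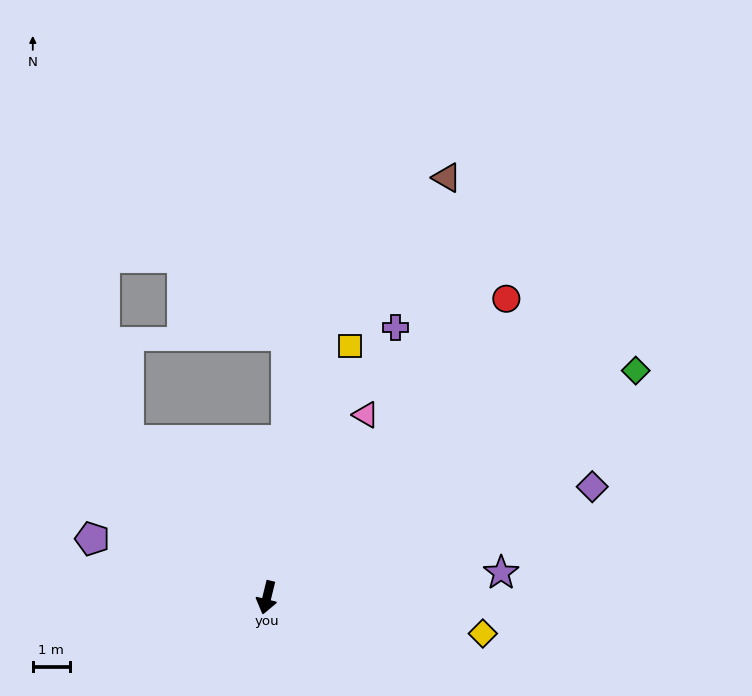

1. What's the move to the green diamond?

turn left 135°, forward 11.8 m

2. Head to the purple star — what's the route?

turn left 110°, forward 6.4 m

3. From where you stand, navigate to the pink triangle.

turn left 165°, forward 5.6 m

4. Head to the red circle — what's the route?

turn left 155°, forward 10.4 m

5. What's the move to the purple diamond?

turn left 123°, forward 9.3 m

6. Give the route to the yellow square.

turn left 175°, forward 7.2 m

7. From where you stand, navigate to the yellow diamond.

turn left 94°, forward 6.0 m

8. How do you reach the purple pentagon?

turn right 95°, forward 5.0 m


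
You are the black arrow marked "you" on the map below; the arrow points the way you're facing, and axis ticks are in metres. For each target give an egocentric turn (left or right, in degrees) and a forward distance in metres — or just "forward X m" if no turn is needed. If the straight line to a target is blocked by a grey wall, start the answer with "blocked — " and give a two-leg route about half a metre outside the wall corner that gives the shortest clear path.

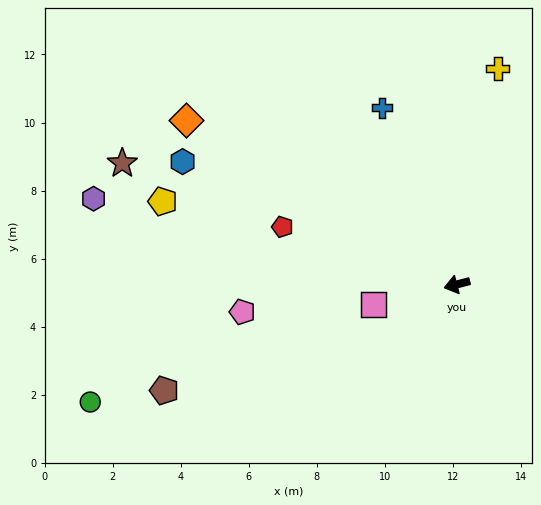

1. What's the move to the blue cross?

turn right 82°, forward 5.6 m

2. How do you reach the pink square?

forward 2.5 m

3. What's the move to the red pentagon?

turn right 33°, forward 5.4 m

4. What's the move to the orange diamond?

turn right 46°, forward 9.3 m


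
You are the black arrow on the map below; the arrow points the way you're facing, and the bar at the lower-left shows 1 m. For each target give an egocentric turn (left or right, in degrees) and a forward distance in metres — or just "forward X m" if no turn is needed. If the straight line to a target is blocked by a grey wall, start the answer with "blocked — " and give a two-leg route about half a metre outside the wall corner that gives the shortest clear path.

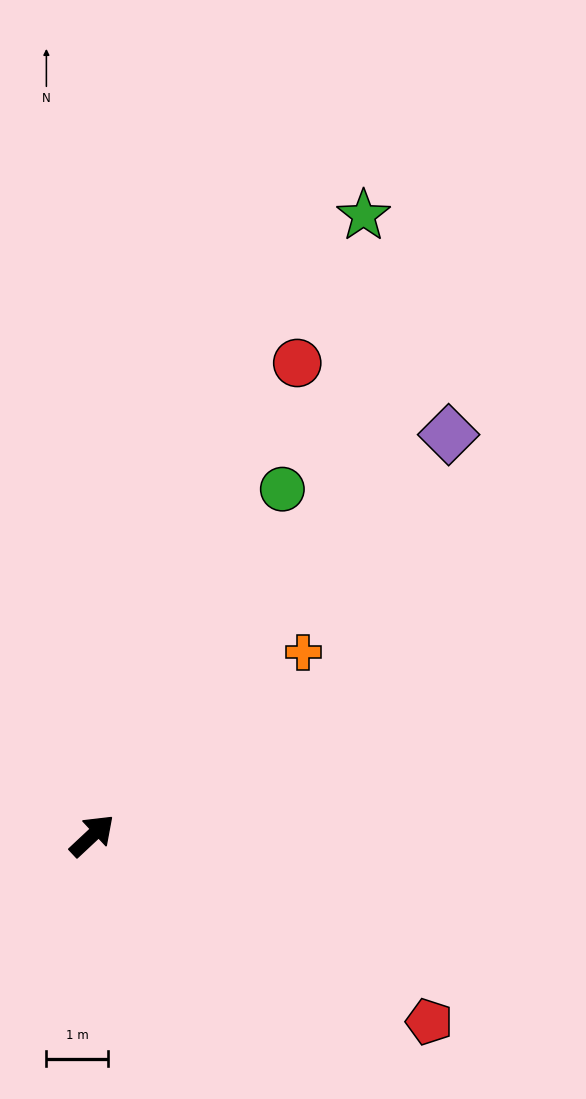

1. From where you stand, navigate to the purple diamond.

turn left 5°, forward 8.7 m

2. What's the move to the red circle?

turn left 23°, forward 8.4 m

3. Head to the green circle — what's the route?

turn left 18°, forward 6.4 m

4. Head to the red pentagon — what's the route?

turn right 72°, forward 6.3 m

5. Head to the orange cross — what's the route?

turn right 2°, forward 4.5 m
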